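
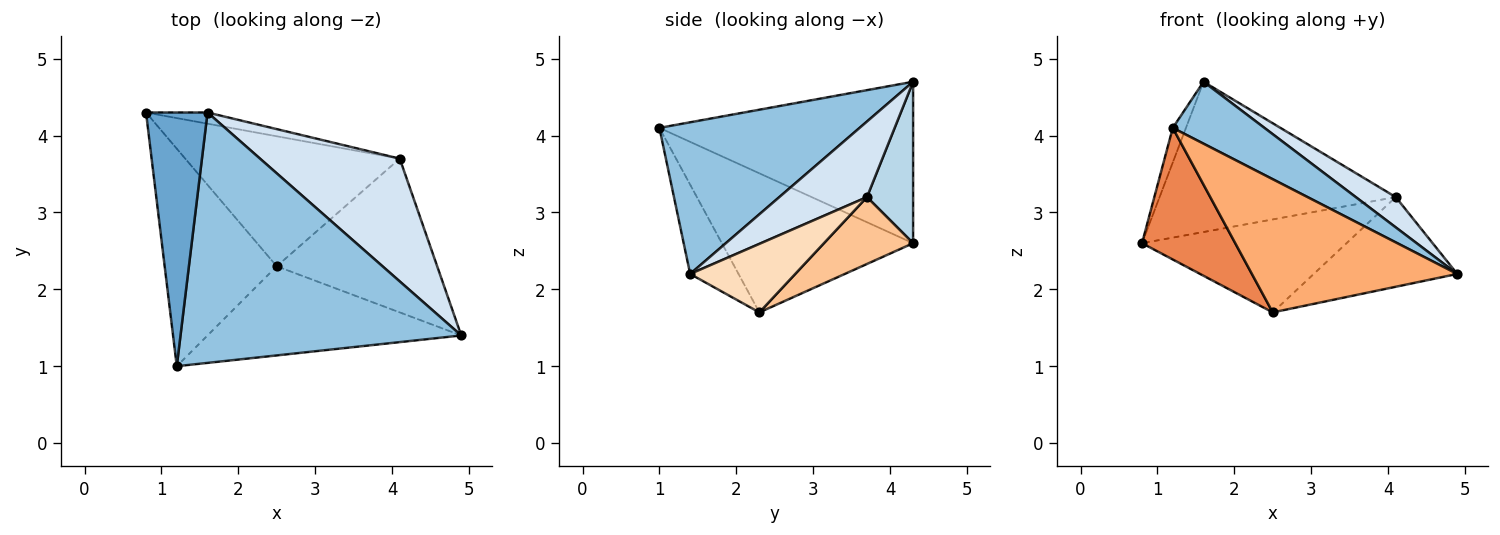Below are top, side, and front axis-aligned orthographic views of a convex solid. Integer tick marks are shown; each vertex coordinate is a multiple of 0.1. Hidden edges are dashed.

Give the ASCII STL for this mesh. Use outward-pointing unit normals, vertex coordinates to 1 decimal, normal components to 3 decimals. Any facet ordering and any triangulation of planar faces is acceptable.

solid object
 facet normal -0.933 0.048 0.356
  outer loop
   vertex 1.6 4.3 4.7
   vertex 0.8 4.3 2.6
   vertex 1.2 1.0 4.1
  endloop
 endfacet
 facet normal 0.464 -0.213 0.860
  outer loop
   vertex 1.6 4.3 4.7
   vertex 1.2 1.0 4.1
   vertex 4.9 1.4 2.2
  endloop
 endfacet
 facet normal 0.191 0.979 -0.073
  outer loop
   vertex 4.1 3.7 3.2
   vertex 0.8 4.3 2.6
   vertex 1.6 4.3 4.7
  endloop
 endfacet
 facet normal 0.465 -0.212 0.860
  outer loop
   vertex 4.1 3.7 3.2
   vertex 1.6 4.3 4.7
   vertex 4.9 1.4 2.2
  endloop
 endfacet
 facet normal -0.728 -0.355 -0.587
  outer loop
   vertex 2.5 2.3 1.7
   vertex 1.2 1.0 4.1
   vertex 0.8 4.3 2.6
  endloop
 endfacet
 facet normal -0.192 -0.816 -0.546
  outer loop
   vertex 2.5 2.3 1.7
   vertex 4.9 1.4 2.2
   vertex 1.2 1.0 4.1
  endloop
 endfacet
 facet normal 0.246 0.564 -0.788
  outer loop
   vertex 2.5 2.3 1.7
   vertex 0.8 4.3 2.6
   vertex 4.1 3.7 3.2
  endloop
 endfacet
 facet normal 0.346 0.473 -0.810
  outer loop
   vertex 2.5 2.3 1.7
   vertex 4.1 3.7 3.2
   vertex 4.9 1.4 2.2
  endloop
 endfacet
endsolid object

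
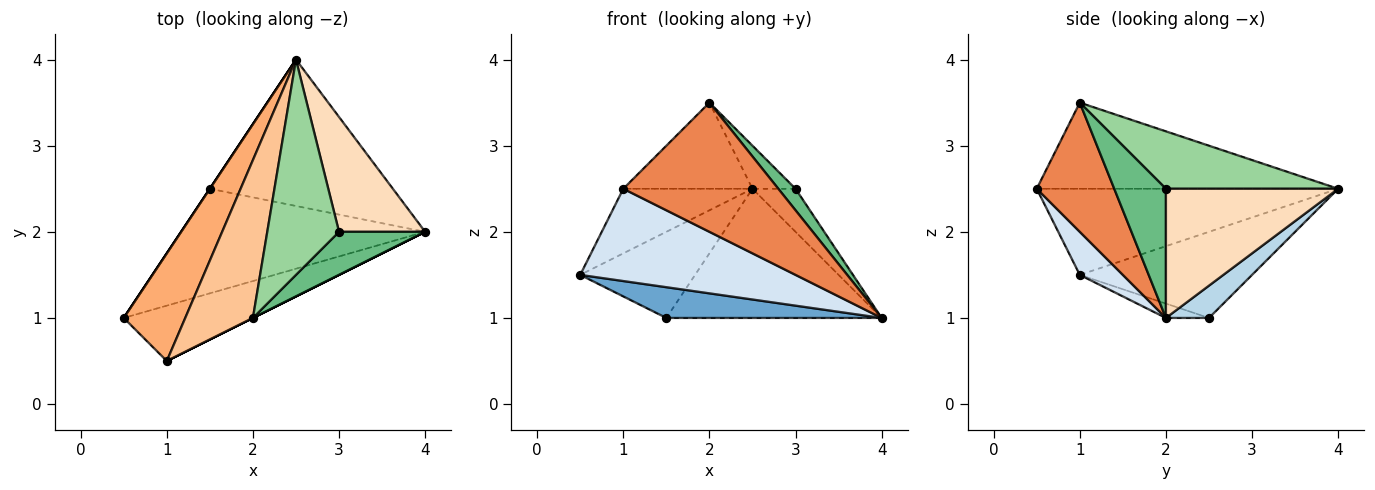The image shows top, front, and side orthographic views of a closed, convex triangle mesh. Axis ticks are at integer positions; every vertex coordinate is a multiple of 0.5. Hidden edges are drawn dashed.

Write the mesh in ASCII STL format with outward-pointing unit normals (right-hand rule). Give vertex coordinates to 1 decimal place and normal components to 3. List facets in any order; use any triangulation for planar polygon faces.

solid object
 facet normal -0.056 -0.282 -0.958
  outer loop
   vertex 1.5 2.5 1.0
   vertex 4.0 2.0 1.0
   vertex 0.5 1.0 1.5
  endloop
 endfacet
 facet normal -0.832 0.555 0.000
  outer loop
   vertex 1.5 2.5 1.0
   vertex 0.5 1.0 1.5
   vertex 2.5 4.0 2.5
  endloop
 endfacet
 facet normal 0.131 0.656 -0.743
  outer loop
   vertex 1.5 2.5 1.0
   vertex 2.5 4.0 2.5
   vertex 4.0 2.0 1.0
  endloop
 endfacet
 facet normal 0.169 -0.845 -0.507
  outer loop
   vertex 1.0 0.5 2.5
   vertex 0.5 1.0 1.5
   vertex 4.0 2.0 1.0
  endloop
 endfacet
 facet normal 0.447 -0.894 0.000
  outer loop
   vertex 1.0 0.5 2.5
   vertex 4.0 2.0 1.0
   vertex 2.0 1.0 3.5
  endloop
 endfacet
 facet normal -0.768 0.329 0.549
  outer loop
   vertex 1.0 0.5 2.5
   vertex 2.5 4.0 2.5
   vertex 0.5 1.0 1.5
  endloop
 endfacet
 facet normal -0.745 0.319 0.585
  outer loop
   vertex 1.0 0.5 2.5
   vertex 2.0 1.0 3.5
   vertex 2.5 4.0 2.5
  endloop
 endfacet
 facet normal 0.815 0.204 0.543
  outer loop
   vertex 3.0 2.0 2.5
   vertex 4.0 2.0 1.0
   vertex 2.5 4.0 2.5
  endloop
 endfacet
 facet normal 0.802 -0.267 0.535
  outer loop
   vertex 3.0 2.0 2.5
   vertex 2.0 1.0 3.5
   vertex 4.0 2.0 1.0
  endloop
 endfacet
 facet normal 0.617 0.154 0.772
  outer loop
   vertex 3.0 2.0 2.5
   vertex 2.5 4.0 2.5
   vertex 2.0 1.0 3.5
  endloop
 endfacet
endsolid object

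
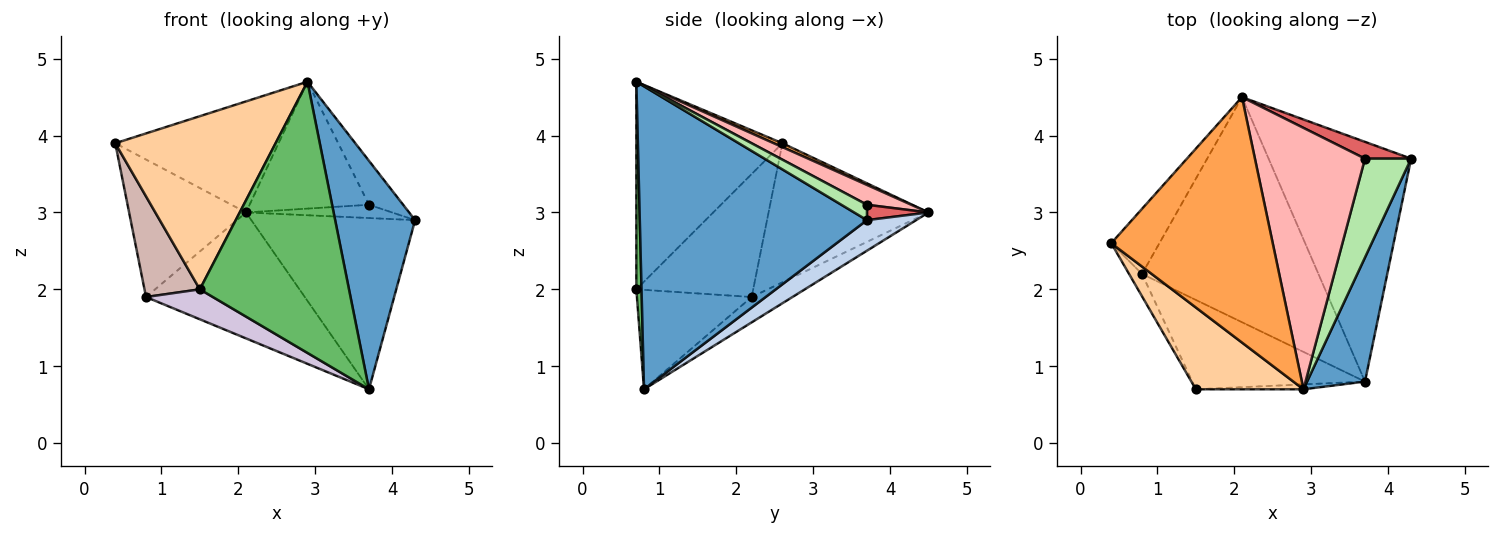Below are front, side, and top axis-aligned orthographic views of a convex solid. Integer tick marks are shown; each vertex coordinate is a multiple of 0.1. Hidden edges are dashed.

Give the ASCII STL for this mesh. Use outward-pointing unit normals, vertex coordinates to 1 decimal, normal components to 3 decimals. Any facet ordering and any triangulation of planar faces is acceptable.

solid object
 facet normal 0.928 -0.327 0.177
  outer loop
   vertex 2.9 0.7 4.7
   vertex 3.7 0.8 0.7
   vertex 4.3 3.7 2.9
  endloop
 endfacet
 facet normal 0.172 0.573 -0.802
  outer loop
   vertex 2.1 4.5 3.0
   vertex 4.3 3.7 2.9
   vertex 3.7 0.8 0.7
  endloop
 endfacet
 facet normal 0.022 0.412 0.911
  outer loop
   vertex 2.1 4.5 3.0
   vertex 0.4 2.6 3.9
   vertex 2.9 0.7 4.7
  endloop
 endfacet
 facet normal -0.636 -0.698 0.330
  outer loop
   vertex 1.5 0.7 2.0
   vertex 2.9 0.7 4.7
   vertex 0.4 2.6 3.9
  endloop
 endfacet
 facet normal 0.035 -0.999 -0.018
  outer loop
   vertex 1.5 0.7 2.0
   vertex 3.7 0.8 0.7
   vertex 2.9 0.7 4.7
  endloop
 endfacet
 facet normal 0.291 0.389 0.874
  outer loop
   vertex 3.7 3.7 3.1
   vertex 2.9 0.7 4.7
   vertex 4.3 3.7 2.9
  endloop
 endfacet
 facet normal 0.253 0.601 0.759
  outer loop
   vertex 3.7 3.7 3.1
   vertex 4.3 3.7 2.9
   vertex 2.1 4.5 3.0
  endloop
 endfacet
 facet normal 0.160 0.431 0.888
  outer loop
   vertex 3.7 3.7 3.1
   vertex 2.1 4.5 3.0
   vertex 2.9 0.7 4.7
  endloop
 endfacet
 facet normal -0.124 0.484 -0.866
  outer loop
   vertex 0.8 2.2 1.9
   vertex 2.1 4.5 3.0
   vertex 3.7 0.8 0.7
  endloop
 endfacet
 facet normal -0.479 -0.279 -0.832
  outer loop
   vertex 0.8 2.2 1.9
   vertex 3.7 0.8 0.7
   vertex 1.5 0.7 2.0
  endloop
 endfacet
 facet normal -0.778 0.568 -0.269
  outer loop
   vertex 0.8 2.2 1.9
   vertex 0.4 2.6 3.9
   vertex 2.1 4.5 3.0
  endloop
 endfacet
 facet normal -0.900 -0.426 -0.095
  outer loop
   vertex 0.8 2.2 1.9
   vertex 1.5 0.7 2.0
   vertex 0.4 2.6 3.9
  endloop
 endfacet
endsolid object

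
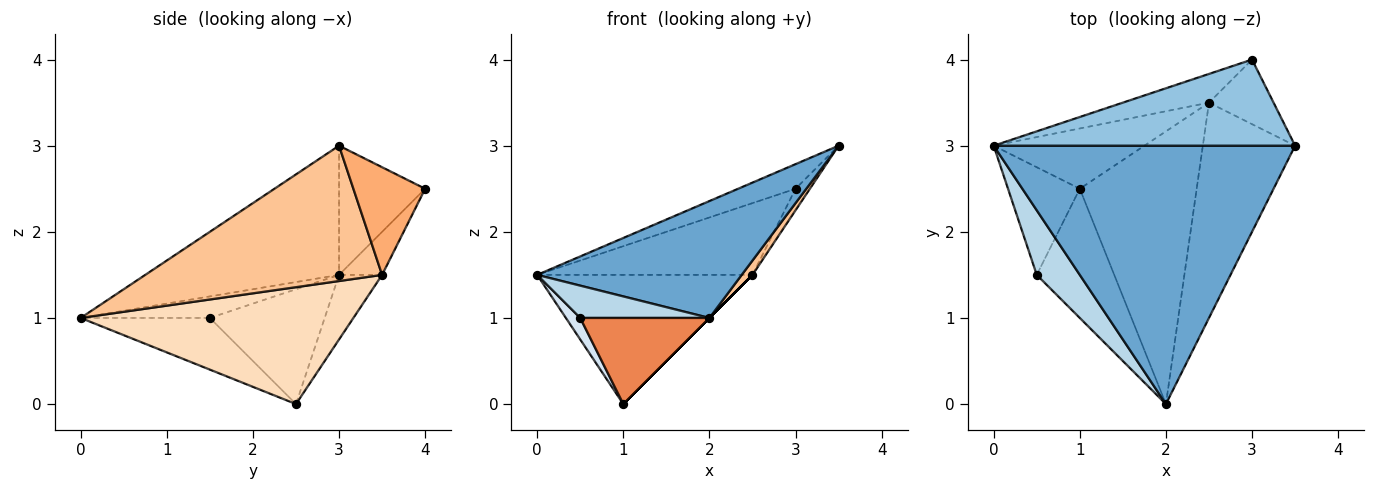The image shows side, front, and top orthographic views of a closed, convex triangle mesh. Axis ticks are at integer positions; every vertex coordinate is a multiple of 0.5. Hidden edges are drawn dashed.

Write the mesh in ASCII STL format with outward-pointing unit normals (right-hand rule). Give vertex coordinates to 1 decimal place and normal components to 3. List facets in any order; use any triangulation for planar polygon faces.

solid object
 facet normal -0.364 -0.384 0.849
  outer loop
   vertex 2.0 0.0 1.0
   vertex 3.5 3.0 3.0
   vertex 0.0 3.0 1.5
  endloop
 endfacet
 facet normal -0.381 0.254 0.889
  outer loop
   vertex 3.0 4.0 2.5
   vertex 0.0 3.0 1.5
   vertex 3.5 3.0 3.0
  endloop
 endfacet
 facet normal -0.408 -0.408 0.816
  outer loop
   vertex 0.5 1.5 1.0
   vertex 2.0 0.0 1.0
   vertex 0.0 3.0 1.5
  endloop
 endfacet
 facet normal -0.843 -0.105 -0.527
  outer loop
   vertex 0.5 1.5 1.0
   vertex 0.0 3.0 1.5
   vertex 1.0 2.5 0.0
  endloop
 endfacet
 facet normal -0.485 -0.485 -0.728
  outer loop
   vertex 0.5 1.5 1.0
   vertex 1.0 2.5 0.0
   vertex 2.0 0.0 1.0
  endloop
 endfacet
 facet normal 0.845 0.169 -0.507
  outer loop
   vertex 2.5 3.5 1.5
   vertex 3.0 4.0 2.5
   vertex 3.5 3.0 3.0
  endloop
 endfacet
 facet normal 0.826 -0.038 -0.563
  outer loop
   vertex 2.5 3.5 1.5
   vertex 3.5 3.0 3.0
   vertex 2.0 0.0 1.0
  endloop
 endfacet
 facet normal 0.707 0.000 -0.707
  outer loop
   vertex 2.5 3.5 1.5
   vertex 2.0 0.0 1.0
   vertex 1.0 2.5 0.0
  endloop
 endfacet
 facet normal -0.178 0.892 -0.416
  outer loop
   vertex 2.5 3.5 1.5
   vertex 1.0 2.5 0.0
   vertex 0.0 3.0 1.5
  endloop
 endfacet
 facet normal -0.183 0.913 -0.365
  outer loop
   vertex 2.5 3.5 1.5
   vertex 0.0 3.0 1.5
   vertex 3.0 4.0 2.5
  endloop
 endfacet
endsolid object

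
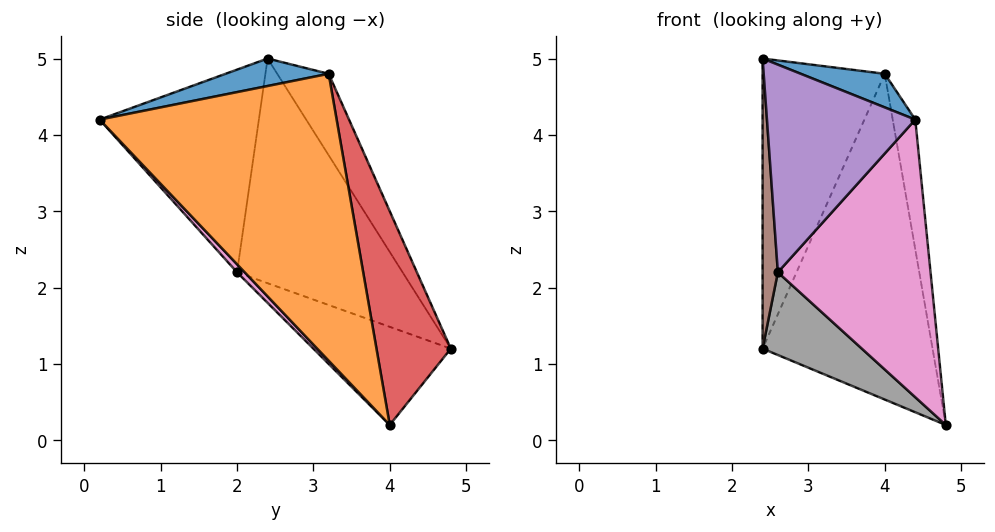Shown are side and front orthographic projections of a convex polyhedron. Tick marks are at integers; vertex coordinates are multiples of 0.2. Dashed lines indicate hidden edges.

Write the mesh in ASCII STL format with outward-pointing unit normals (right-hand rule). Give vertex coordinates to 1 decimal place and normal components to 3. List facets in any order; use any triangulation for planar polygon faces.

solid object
 facet normal 0.204 -0.166 0.965
  outer loop
   vertex 4.0 3.2 4.8
   vertex 2.4 2.4 5.0
   vertex 4.4 0.2 4.2
  endloop
 endfacet
 facet normal 0.978 0.093 0.186
  outer loop
   vertex 4.0 3.2 4.8
   vertex 4.4 0.2 4.2
   vertex 4.8 4.0 0.2
  endloop
 endfacet
 facet normal -0.335 0.797 0.503
  outer loop
   vertex 4.0 3.2 4.8
   vertex 2.4 4.8 1.2
   vertex 2.4 2.4 5.0
  endloop
 endfacet
 facet normal 0.391 0.893 0.223
  outer loop
   vertex 4.0 3.2 4.8
   vertex 4.8 4.0 0.2
   vertex 2.4 4.8 1.2
  endloop
 endfacet
 facet normal -0.731 -0.681 0.045
  outer loop
   vertex 2.6 2.0 2.2
   vertex 4.4 0.2 4.2
   vertex 2.4 2.4 5.0
  endloop
 endfacet
 facet normal -0.994 -0.092 -0.058
  outer loop
   vertex 2.6 2.0 2.2
   vertex 2.4 2.4 5.0
   vertex 2.4 4.8 1.2
  endloop
 endfacet
 facet normal 0.036 -0.726 -0.686
  outer loop
   vertex 2.6 2.0 2.2
   vertex 4.8 4.0 0.2
   vertex 4.4 0.2 4.2
  endloop
 endfacet
 facet normal -0.454 -0.328 -0.828
  outer loop
   vertex 2.6 2.0 2.2
   vertex 2.4 4.8 1.2
   vertex 4.8 4.0 0.2
  endloop
 endfacet
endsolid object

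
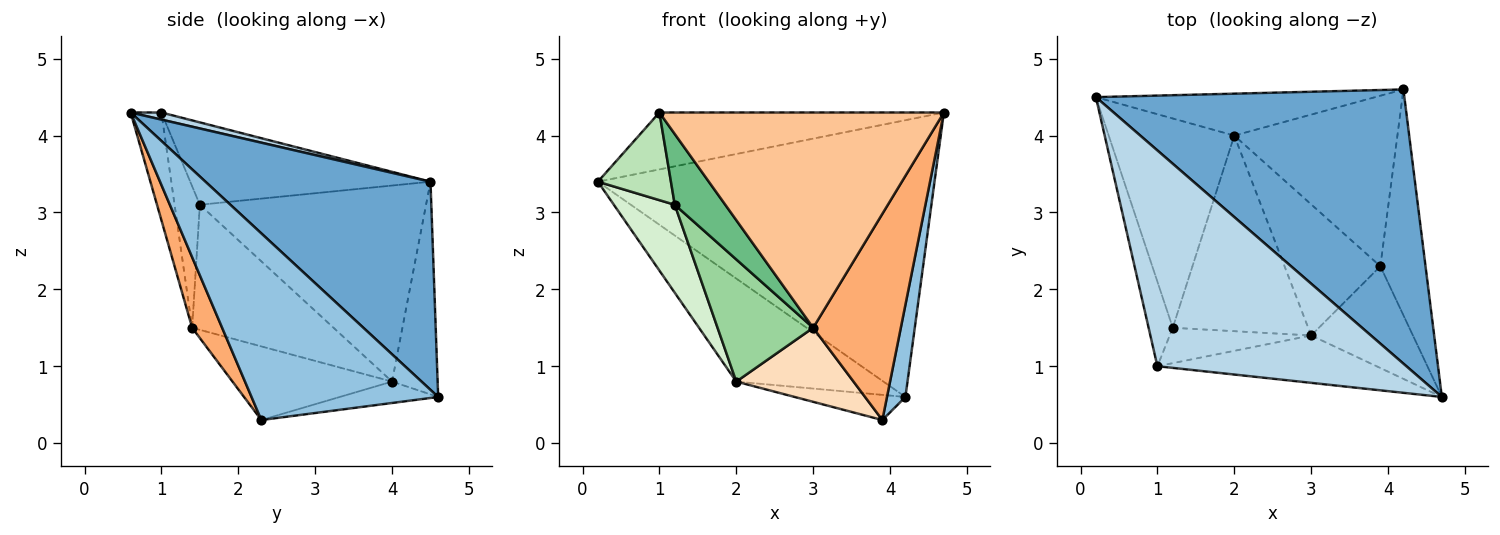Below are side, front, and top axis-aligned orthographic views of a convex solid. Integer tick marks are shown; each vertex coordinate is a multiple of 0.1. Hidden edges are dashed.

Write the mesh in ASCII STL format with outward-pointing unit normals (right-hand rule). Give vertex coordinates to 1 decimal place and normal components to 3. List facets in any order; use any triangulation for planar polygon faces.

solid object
 facet normal 0.429 0.642 0.636
  outer loop
   vertex 4.2 4.6 0.6
   vertex 0.2 4.5 3.4
   vertex 4.7 0.6 4.3
  endloop
 endfacet
 facet normal 0.967 -0.096 -0.234
  outer loop
   vertex 3.9 2.3 0.3
   vertex 4.2 4.6 0.6
   vertex 4.7 0.6 4.3
  endloop
 endfacet
 facet normal 0.028 0.255 0.967
  outer loop
   vertex 1.0 1.0 4.3
   vertex 4.7 0.6 4.3
   vertex 0.2 4.5 3.4
  endloop
 endfacet
 facet normal -0.276 0.890 -0.362
  outer loop
   vertex 2.0 4.0 0.8
   vertex 0.2 4.5 3.4
   vertex 4.2 4.6 0.6
  endloop
 endfacet
 facet normal -0.129 0.145 -0.981
  outer loop
   vertex 2.0 4.0 0.8
   vertex 4.2 4.6 0.6
   vertex 3.9 2.3 0.3
  endloop
 endfacet
 facet normal 0.293 -0.857 -0.423
  outer loop
   vertex 3.0 1.4 1.5
   vertex 3.9 2.3 0.3
   vertex 4.7 0.6 4.3
  endloop
 endfacet
 facet normal -0.105 -0.971 -0.214
  outer loop
   vertex 3.0 1.4 1.5
   vertex 4.7 0.6 4.3
   vertex 1.0 1.0 4.3
  endloop
 endfacet
 facet normal -0.556 -0.409 -0.724
  outer loop
   vertex 3.0 1.4 1.5
   vertex 2.0 4.0 0.8
   vertex 3.9 2.3 0.3
  endloop
 endfacet
 facet normal -0.408 -0.816 -0.408
  outer loop
   vertex 1.2 1.5 3.1
   vertex 3.0 1.4 1.5
   vertex 1.0 1.0 4.3
  endloop
 endfacet
 facet normal -0.617 -0.417 -0.668
  outer loop
   vertex 1.2 1.5 3.1
   vertex 2.0 4.0 0.8
   vertex 3.0 1.4 1.5
  endloop
 endfacet
 facet normal -0.921 -0.280 -0.270
  outer loop
   vertex 1.2 1.5 3.1
   vertex 1.0 1.0 4.3
   vertex 0.2 4.5 3.4
  endloop
 endfacet
 facet normal -0.821 -0.221 -0.526
  outer loop
   vertex 1.2 1.5 3.1
   vertex 0.2 4.5 3.4
   vertex 2.0 4.0 0.8
  endloop
 endfacet
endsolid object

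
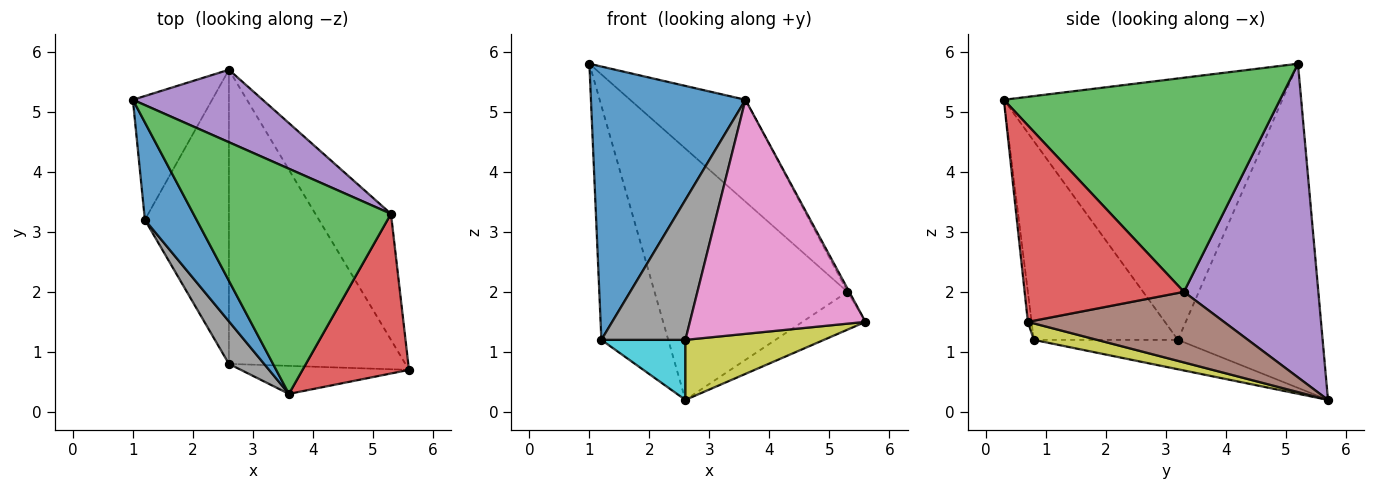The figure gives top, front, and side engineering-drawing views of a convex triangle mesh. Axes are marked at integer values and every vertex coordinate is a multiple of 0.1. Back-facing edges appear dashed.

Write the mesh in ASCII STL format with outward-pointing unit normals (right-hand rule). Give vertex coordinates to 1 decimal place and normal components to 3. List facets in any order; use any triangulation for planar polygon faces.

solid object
 facet normal -0.862 -0.478 0.170
  outer loop
   vertex 1.2 3.2 1.2
   vertex 3.6 0.3 5.2
   vertex 1.0 5.2 5.8
  endloop
 endfacet
 facet normal -0.886 0.410 -0.217
  outer loop
   vertex 1.2 3.2 1.2
   vertex 1.0 5.2 5.8
   vertex 2.6 5.7 0.2
  endloop
 endfacet
 facet normal 0.703 0.293 0.648
  outer loop
   vertex 5.3 3.3 2.0
   vertex 1.0 5.2 5.8
   vertex 3.6 0.3 5.2
  endloop
 endfacet
 facet normal 0.879 0.010 0.476
  outer loop
   vertex 5.3 3.3 2.0
   vertex 3.6 0.3 5.2
   vertex 5.6 0.7 1.5
  endloop
 endfacet
 facet normal 0.556 0.798 0.230
  outer loop
   vertex 5.3 3.3 2.0
   vertex 2.6 5.7 0.2
   vertex 1.0 5.2 5.8
  endloop
 endfacet
 facet normal 0.666 0.214 -0.714
  outer loop
   vertex 5.3 3.3 2.0
   vertex 5.6 0.7 1.5
   vertex 2.6 5.7 0.2
  endloop
 endfacet
 facet normal -0.021 -0.993 -0.119
  outer loop
   vertex 2.6 0.8 1.2
   vertex 5.6 0.7 1.5
   vertex 3.6 0.3 5.2
  endloop
 endfacet
 facet normal -0.854 -0.498 0.151
  outer loop
   vertex 2.6 0.8 1.2
   vertex 3.6 0.3 5.2
   vertex 1.2 3.2 1.2
  endloop
 endfacet
 facet normal 0.091 -0.199 -0.976
  outer loop
   vertex 2.6 0.8 1.2
   vertex 2.6 5.7 0.2
   vertex 5.6 0.7 1.5
  endloop
 endfacet
 facet normal -0.324 -0.189 -0.927
  outer loop
   vertex 2.6 0.8 1.2
   vertex 1.2 3.2 1.2
   vertex 2.6 5.7 0.2
  endloop
 endfacet
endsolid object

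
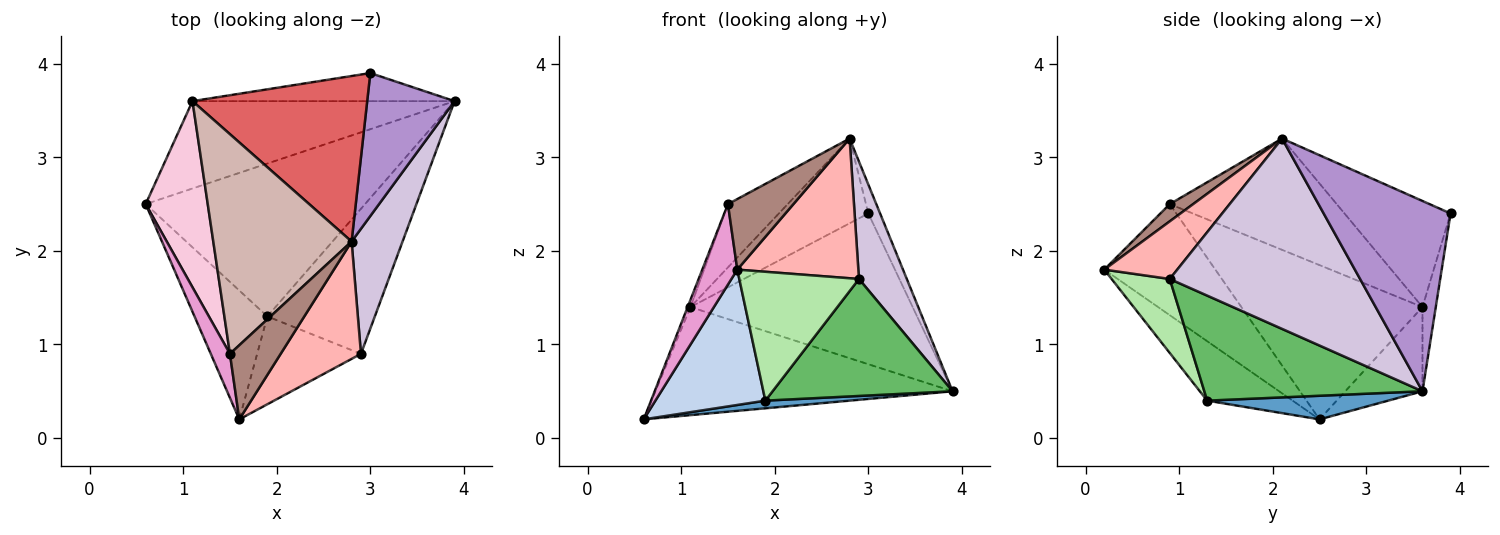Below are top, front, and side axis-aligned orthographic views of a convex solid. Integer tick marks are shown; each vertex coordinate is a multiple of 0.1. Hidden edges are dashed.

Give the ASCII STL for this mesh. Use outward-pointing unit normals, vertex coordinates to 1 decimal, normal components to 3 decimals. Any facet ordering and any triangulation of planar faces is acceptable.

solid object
 facet normal 0.107 -0.050 -0.993
  outer loop
   vertex 1.9 1.3 0.4
   vertex 0.6 2.5 0.2
   vertex 3.9 3.6 0.5
  endloop
 endfacet
 facet normal -0.490 -0.631 -0.601
  outer loop
   vertex 1.9 1.3 0.4
   vertex 1.6 0.2 1.8
   vertex 0.6 2.5 0.2
  endloop
 endfacet
 facet normal -0.198 0.762 -0.616
  outer loop
   vertex 1.1 3.6 1.4
   vertex 3.9 3.6 0.5
   vertex 0.6 2.5 0.2
  endloop
 endfacet
 facet normal -0.059 0.981 -0.183
  outer loop
   vertex 1.1 3.6 1.4
   vertex 3.0 3.9 2.4
   vertex 3.9 3.6 0.5
  endloop
 endfacet
 facet normal 0.606 -0.500 -0.619
  outer loop
   vertex 2.9 0.9 1.7
   vertex 1.9 1.3 0.4
   vertex 3.9 3.6 0.5
  endloop
 endfacet
 facet normal 0.373 -0.767 -0.523
  outer loop
   vertex 2.9 0.9 1.7
   vertex 1.6 0.2 1.8
   vertex 1.9 1.3 0.4
  endloop
 endfacet
 facet normal -0.475 0.401 0.783
  outer loop
   vertex 2.8 2.1 3.2
   vertex 3.0 3.9 2.4
   vertex 1.1 3.6 1.4
  endloop
 endfacet
 facet normal 0.419 -0.695 0.584
  outer loop
   vertex 2.8 2.1 3.2
   vertex 1.6 0.2 1.8
   vertex 2.9 0.9 1.7
  endloop
 endfacet
 facet normal 0.906 0.084 0.416
  outer loop
   vertex 2.8 2.1 3.2
   vertex 3.9 3.6 0.5
   vertex 3.0 3.9 2.4
  endloop
 endfacet
 facet normal 0.939 -0.236 0.251
  outer loop
   vertex 2.8 2.1 3.2
   vertex 2.9 0.9 1.7
   vertex 3.9 3.6 0.5
  endloop
 endfacet
 facet normal 0.239 -0.669 0.703
  outer loop
   vertex 1.5 0.9 2.5
   vertex 1.6 0.2 1.8
   vertex 2.8 2.1 3.2
  endloop
 endfacet
 facet normal -0.612 0.219 0.760
  outer loop
   vertex 1.5 0.9 2.5
   vertex 2.8 2.1 3.2
   vertex 1.1 3.6 1.4
  endloop
 endfacet
 facet normal -0.941 -0.296 0.162
  outer loop
   vertex 1.5 0.9 2.5
   vertex 0.6 2.5 0.2
   vertex 1.6 0.2 1.8
  endloop
 endfacet
 facet normal -0.928 0.015 0.373
  outer loop
   vertex 1.5 0.9 2.5
   vertex 1.1 3.6 1.4
   vertex 0.6 2.5 0.2
  endloop
 endfacet
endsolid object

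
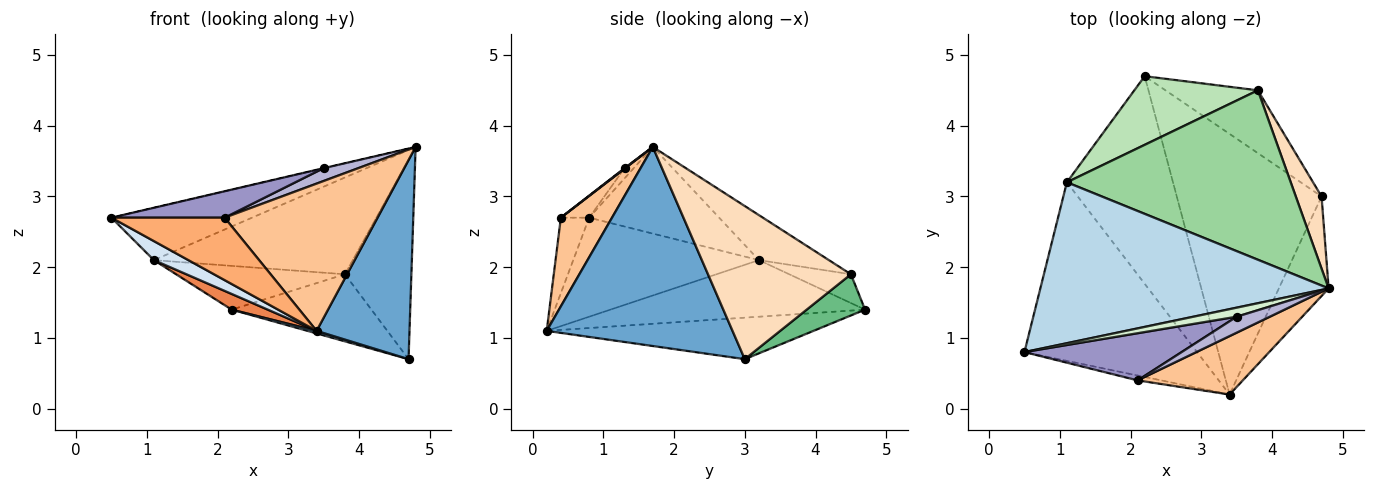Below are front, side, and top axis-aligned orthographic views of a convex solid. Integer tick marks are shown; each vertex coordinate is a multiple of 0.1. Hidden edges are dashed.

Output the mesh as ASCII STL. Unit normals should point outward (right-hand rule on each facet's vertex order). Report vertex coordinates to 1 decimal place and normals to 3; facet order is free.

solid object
 facet normal 0.873 -0.436 -0.218
  outer loop
   vertex 4.7 3.0 0.7
   vertex 4.8 1.7 3.7
   vertex 3.4 0.2 1.1
  endloop
 endfacet
 facet normal -0.276 -0.009 -0.961
  outer loop
   vertex 4.7 3.0 0.7
   vertex 3.4 0.2 1.1
   vertex 2.2 4.7 1.4
  endloop
 endfacet
 facet normal -0.275 0.297 0.914
  outer loop
   vertex 1.1 3.2 2.1
   vertex 0.5 0.8 2.7
   vertex 4.8 1.7 3.7
  endloop
 endfacet
 facet normal -0.496 -0.092 -0.864
  outer loop
   vertex 1.1 3.2 2.1
   vertex 3.4 0.2 1.1
   vertex 0.5 0.8 2.7
  endloop
 endfacet
 facet normal -0.470 -0.067 -0.880
  outer loop
   vertex 1.1 3.2 2.1
   vertex 2.2 4.7 1.4
   vertex 3.4 0.2 1.1
  endloop
 endfacet
 facet normal -0.242 -0.967 -0.076
  outer loop
   vertex 2.1 0.4 2.7
   vertex 0.5 0.8 2.7
   vertex 3.4 0.2 1.1
  endloop
 endfacet
 facet normal 0.297 -0.888 0.352
  outer loop
   vertex 2.1 0.4 2.7
   vertex 3.4 0.2 1.1
   vertex 4.8 1.7 3.7
  endloop
 endfacet
 facet normal 0.896 0.417 0.151
  outer loop
   vertex 3.8 4.5 1.9
   vertex 4.8 1.7 3.7
   vertex 4.7 3.0 0.7
  endloop
 endfacet
 facet normal 0.292 0.698 -0.654
  outer loop
   vertex 3.8 4.5 1.9
   vertex 4.7 3.0 0.7
   vertex 2.2 4.7 1.4
  endloop
 endfacet
 facet normal -0.172 0.489 0.855
  outer loop
   vertex 3.8 4.5 1.9
   vertex 1.1 3.2 2.1
   vertex 4.8 1.7 3.7
  endloop
 endfacet
 facet normal -0.193 0.527 0.827
  outer loop
   vertex 3.8 4.5 1.9
   vertex 2.2 4.7 1.4
   vertex 1.1 3.2 2.1
  endloop
 endfacet
 facet normal -0.230 0.018 0.973
  outer loop
   vertex 3.5 1.3 3.4
   vertex 4.8 1.7 3.7
   vertex 0.5 0.8 2.7
  endloop
 endfacet
 facet normal -0.121 -0.485 0.866
  outer loop
   vertex 3.5 1.3 3.4
   vertex 0.5 0.8 2.7
   vertex 2.1 0.4 2.7
  endloop
 endfacet
 facet normal 0.013 -0.626 0.780
  outer loop
   vertex 3.5 1.3 3.4
   vertex 2.1 0.4 2.7
   vertex 4.8 1.7 3.7
  endloop
 endfacet
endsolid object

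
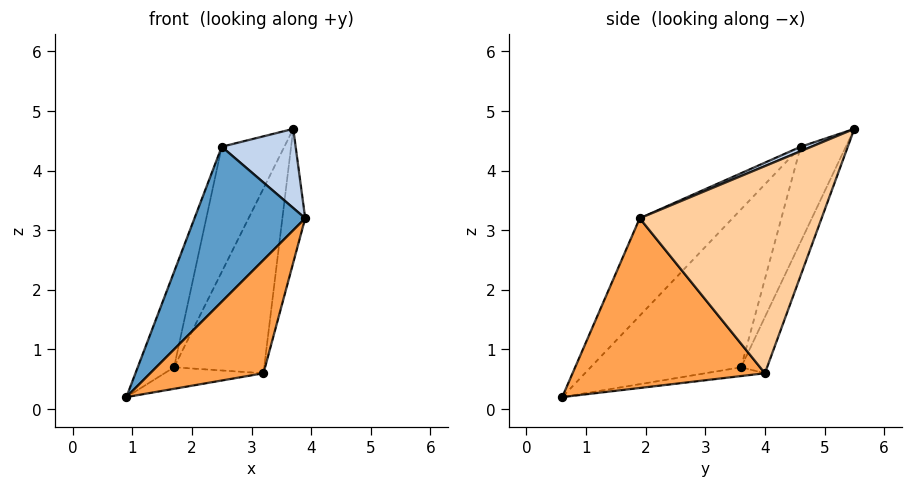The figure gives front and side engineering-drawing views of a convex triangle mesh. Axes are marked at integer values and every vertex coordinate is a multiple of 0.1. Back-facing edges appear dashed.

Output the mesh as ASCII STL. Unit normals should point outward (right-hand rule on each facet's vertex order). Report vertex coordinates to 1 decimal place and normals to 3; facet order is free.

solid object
 facet normal -0.460 -0.549 0.698
  outer loop
   vertex 2.5 4.6 4.4
   vertex 0.9 0.6 0.2
   vertex 3.9 1.9 3.2
  endloop
 endfacet
 facet normal 0.055 -0.381 0.923
  outer loop
   vertex 2.5 4.6 4.4
   vertex 3.9 1.9 3.2
   vertex 3.7 5.5 4.7
  endloop
 endfacet
 facet normal 0.725 -0.427 -0.540
  outer loop
   vertex 3.2 4.0 0.6
   vertex 3.9 1.9 3.2
   vertex 0.9 0.6 0.2
  endloop
 endfacet
 facet normal 0.979 0.123 -0.164
  outer loop
   vertex 3.2 4.0 0.6
   vertex 3.7 5.5 4.7
   vertex 3.9 1.9 3.2
  endloop
 endfacet
 facet normal -0.962 0.232 0.145
  outer loop
   vertex 1.7 3.6 0.7
   vertex 0.9 0.6 0.2
   vertex 2.5 4.6 4.4
  endloop
 endfacet
 facet normal -0.117 0.193 -0.974
  outer loop
   vertex 1.7 3.6 0.7
   vertex 3.2 4.0 0.6
   vertex 0.9 0.6 0.2
  endloop
 endfacet
 facet normal -0.583 0.808 -0.092
  outer loop
   vertex 1.7 3.6 0.7
   vertex 2.5 4.6 4.4
   vertex 3.7 5.5 4.7
  endloop
 endfacet
 facet normal -0.264 0.916 -0.303
  outer loop
   vertex 1.7 3.6 0.7
   vertex 3.7 5.5 4.7
   vertex 3.2 4.0 0.6
  endloop
 endfacet
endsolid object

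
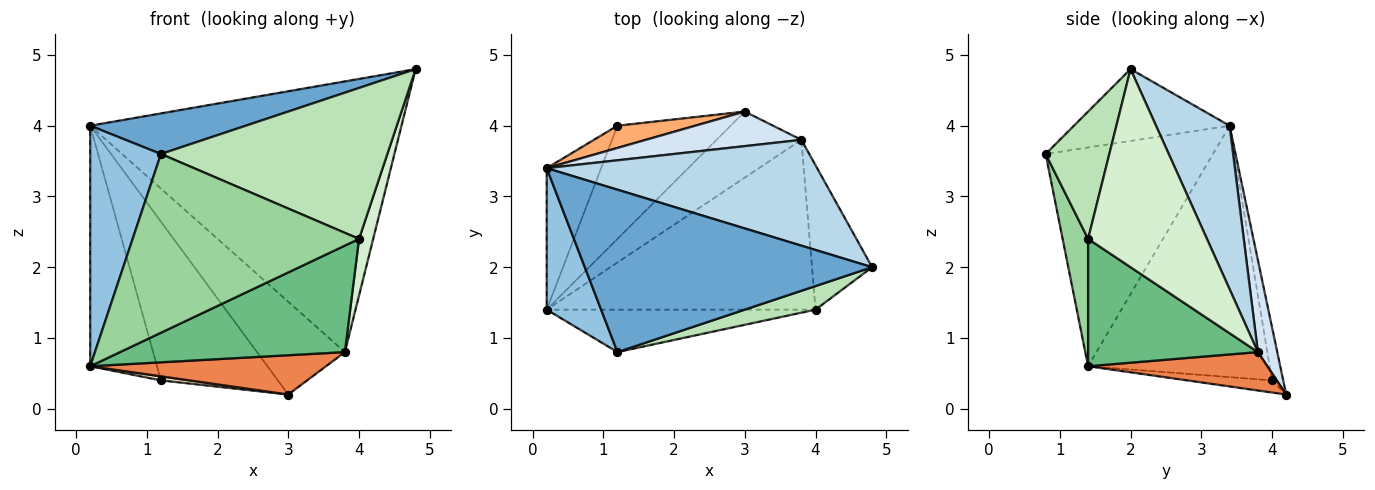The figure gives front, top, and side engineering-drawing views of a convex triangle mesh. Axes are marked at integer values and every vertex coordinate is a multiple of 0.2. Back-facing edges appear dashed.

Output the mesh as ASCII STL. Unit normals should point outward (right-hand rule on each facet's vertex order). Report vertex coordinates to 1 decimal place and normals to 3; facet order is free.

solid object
 facet normal -0.236 -0.236 0.943
  outer loop
   vertex 1.2 0.8 3.6
   vertex 4.8 2.0 4.8
   vertex 0.2 3.4 4.0
  endloop
 endfacet
 facet normal -0.898 -0.380 0.223
  outer loop
   vertex 0.2 1.4 0.6
   vertex 1.2 0.8 3.6
   vertex 0.2 3.4 4.0
  endloop
 endfacet
 facet normal 0.215 0.910 0.356
  outer loop
   vertex 3.8 3.8 0.8
   vertex 0.2 3.4 4.0
   vertex 4.8 2.0 4.8
  endloop
 endfacet
 facet normal 0.202 0.918 0.342
  outer loop
   vertex 3.8 3.8 0.8
   vertex 3.0 4.2 0.2
   vertex 0.2 3.4 4.0
  endloop
 endfacet
 facet normal 0.362 -0.477 -0.801
  outer loop
   vertex 3.8 3.8 0.8
   vertex 0.2 1.4 0.6
   vertex 3.0 4.2 0.2
  endloop
 endfacet
 facet normal -0.094 0.986 0.138
  outer loop
   vertex 1.2 4.0 0.4
   vertex 0.2 3.4 4.0
   vertex 3.0 4.2 0.2
  endloop
 endfacet
 facet normal -0.920 0.338 -0.199
  outer loop
   vertex 1.2 4.0 0.4
   vertex 0.2 1.4 0.6
   vertex 0.2 3.4 4.0
  endloop
 endfacet
 facet normal -0.106 -0.035 -0.994
  outer loop
   vertex 1.2 4.0 0.4
   vertex 3.0 4.2 0.2
   vertex 0.2 1.4 0.6
  endloop
 endfacet
 facet normal 0.372 -0.493 -0.786
  outer loop
   vertex 4.0 1.4 2.4
   vertex 0.2 1.4 0.6
   vertex 3.8 3.8 0.8
  endloop
 endfacet
 facet normal 0.109 -0.967 -0.230
  outer loop
   vertex 4.0 1.4 2.4
   vertex 1.2 0.8 3.6
   vertex 0.2 1.4 0.6
  endloop
 endfacet
 facet normal 0.268 -0.952 0.149
  outer loop
   vertex 4.0 1.4 2.4
   vertex 4.8 2.0 4.8
   vertex 1.2 0.8 3.6
  endloop
 endfacet
 facet normal 0.951 -0.113 -0.289
  outer loop
   vertex 4.0 1.4 2.4
   vertex 3.8 3.8 0.8
   vertex 4.8 2.0 4.8
  endloop
 endfacet
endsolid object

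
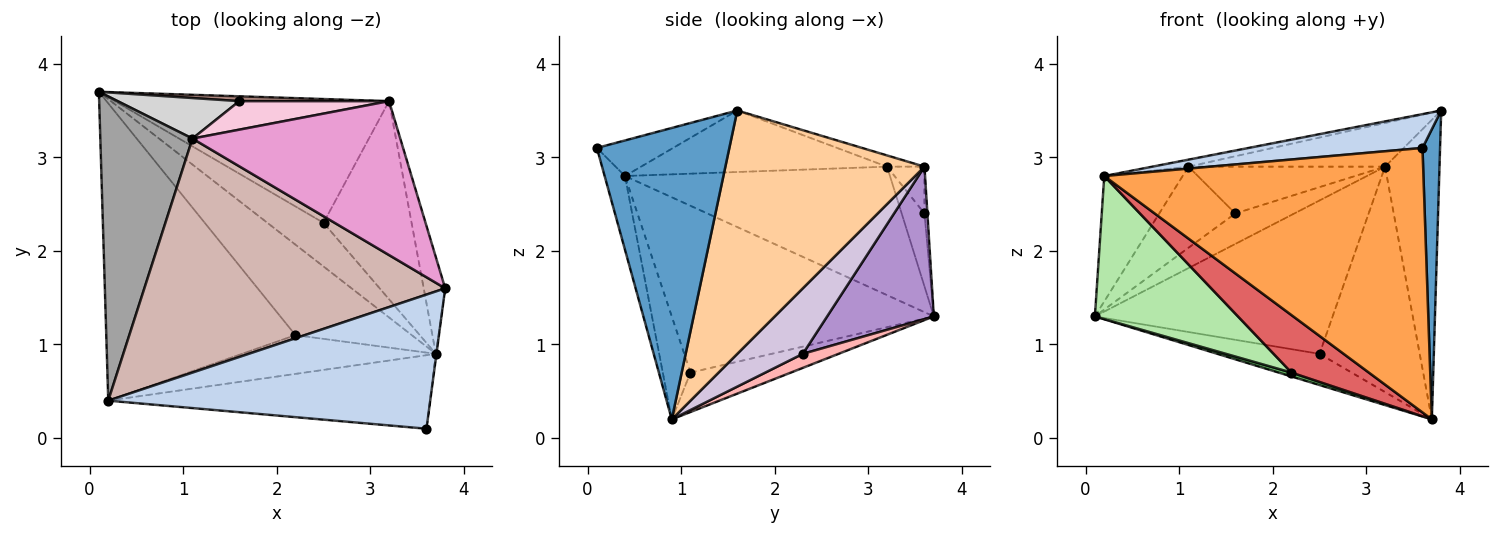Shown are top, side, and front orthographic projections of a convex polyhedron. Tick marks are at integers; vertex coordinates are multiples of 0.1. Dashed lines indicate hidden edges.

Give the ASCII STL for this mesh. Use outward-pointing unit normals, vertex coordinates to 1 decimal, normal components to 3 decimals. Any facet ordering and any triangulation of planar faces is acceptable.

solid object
 facet normal 0.991 -0.132 -0.002
  outer loop
   vertex 3.7 0.9 0.2
   vertex 3.8 1.6 3.5
   vertex 3.6 0.1 3.1
  endloop
 endfacet
 facet normal -0.107 -0.243 0.964
  outer loop
   vertex 0.2 0.4 2.8
   vertex 3.6 0.1 3.1
   vertex 3.8 1.6 3.5
  endloop
 endfacet
 facet normal -0.061 -0.962 -0.267
  outer loop
   vertex 0.2 0.4 2.8
   vertex 3.7 0.9 0.2
   vertex 3.6 0.1 3.1
  endloop
 endfacet
 facet normal 0.961 0.263 -0.085
  outer loop
   vertex 3.2 3.6 2.9
   vertex 3.8 1.6 3.5
   vertex 3.7 0.9 0.2
  endloop
 endfacet
 facet normal -0.321 -0.041 -0.946
  outer loop
   vertex 2.2 1.1 0.7
   vertex 0.1 3.7 1.3
   vertex 3.7 0.9 0.2
  endloop
 endfacet
 facet normal -0.622 -0.340 -0.706
  outer loop
   vertex 2.2 1.1 0.7
   vertex 0.2 0.4 2.8
   vertex 0.1 3.7 1.3
  endloop
 endfacet
 facet normal -0.285 -0.795 -0.536
  outer loop
   vertex 2.2 1.1 0.7
   vertex 3.7 0.9 0.2
   vertex 0.2 0.4 2.8
  endloop
 endfacet
 facet normal 0.199 0.570 -0.797
  outer loop
   vertex 2.5 2.3 0.9
   vertex 3.7 0.9 0.2
   vertex 0.1 3.7 1.3
  endloop
 endfacet
 facet normal 0.330 0.735 -0.593
  outer loop
   vertex 2.5 2.3 0.9
   vertex 0.1 3.7 1.3
   vertex 3.2 3.6 2.9
  endloop
 endfacet
 facet normal 0.441 0.674 -0.593
  outer loop
   vertex 2.5 2.3 0.9
   vertex 3.2 3.6 2.9
   vertex 3.7 0.9 0.2
  endloop
 endfacet
 facet normal -0.049 0.987 0.156
  outer loop
   vertex 1.6 3.6 2.4
   vertex 3.2 3.6 2.9
   vertex 0.1 3.7 1.3
  endloop
 endfacet
 facet normal -0.200 0.029 0.979
  outer loop
   vertex 1.1 3.2 2.9
   vertex 0.2 0.4 2.8
   vertex 3.8 1.6 3.5
  endloop
 endfacet
 facet normal -0.052 0.273 0.961
  outer loop
   vertex 1.1 3.2 2.9
   vertex 3.8 1.6 3.5
   vertex 3.2 3.6 2.9
  endloop
 endfacet
 facet normal -0.161 0.843 0.514
  outer loop
   vertex 1.1 3.2 2.9
   vertex 3.2 3.6 2.9
   vertex 1.6 3.6 2.4
  endloop
 endfacet
 facet normal -0.790 0.234 0.567
  outer loop
   vertex 1.1 3.2 2.9
   vertex 0.1 3.7 1.3
   vertex 0.2 0.4 2.8
  endloop
 endfacet
 facet normal -0.259 0.864 0.432
  outer loop
   vertex 1.1 3.2 2.9
   vertex 1.6 3.6 2.4
   vertex 0.1 3.7 1.3
  endloop
 endfacet
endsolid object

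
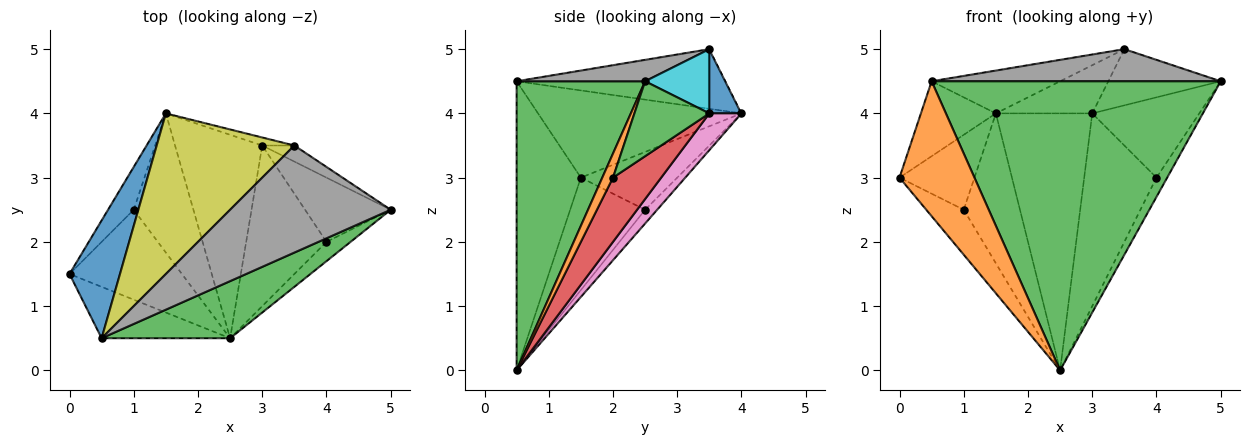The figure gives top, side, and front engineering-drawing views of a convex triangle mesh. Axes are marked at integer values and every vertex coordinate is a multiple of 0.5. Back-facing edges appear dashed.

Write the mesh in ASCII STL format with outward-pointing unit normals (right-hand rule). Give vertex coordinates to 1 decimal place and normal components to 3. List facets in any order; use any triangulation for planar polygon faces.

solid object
 facet normal -0.825 0.304 0.477
  outer loop
   vertex 0.5 0.5 4.5
   vertex 1.5 4.0 4.0
   vertex 0.0 1.5 3.0
  endloop
 endfacet
 facet normal -0.625 -0.729 -0.278
  outer loop
   vertex 0.5 0.5 4.5
   vertex 0.0 1.5 3.0
   vertex 2.5 0.5 0.0
  endloop
 endfacet
 facet normal 0.400 -0.899 0.178
  outer loop
   vertex 0.5 0.5 4.5
   vertex 2.5 0.5 0.0
   vertex 5.0 2.5 4.5
  endloop
 endfacet
 facet normal -0.745 0.579 -0.331
  outer loop
   vertex 1.0 2.5 2.5
   vertex 0.0 1.5 3.0
   vertex 1.5 4.0 4.0
  endloop
 endfacet
 facet normal -0.667 0.333 -0.667
  outer loop
   vertex 1.0 2.5 2.5
   vertex 2.5 0.5 0.0
   vertex 0.0 1.5 3.0
  endloop
 endfacet
 facet normal -0.155 0.724 -0.672
  outer loop
   vertex 1.0 2.5 2.5
   vertex 1.5 4.0 4.0
   vertex 2.5 0.5 0.0
  endloop
 endfacet
 facet normal 0.253 0.759 -0.601
  outer loop
   vertex 3.0 3.5 4.0
   vertex 2.5 0.5 0.0
   vertex 1.5 4.0 4.0
  endloop
 endfacet
 facet normal 0.127 -0.285 0.950
  outer loop
   vertex 3.5 3.5 5.0
   vertex 0.5 0.5 4.5
   vertex 5.0 2.5 4.5
  endloop
 endfacet
 facet normal -0.386 0.238 0.891
  outer loop
   vertex 3.5 3.5 5.0
   vertex 1.5 4.0 4.0
   vertex 0.5 0.5 4.5
  endloop
 endfacet
 facet normal 0.482 0.843 -0.241
  outer loop
   vertex 3.5 3.5 5.0
   vertex 5.0 2.5 4.5
   vertex 3.0 3.5 4.0
  endloop
 endfacet
 facet normal 0.312 0.937 -0.156
  outer loop
   vertex 3.5 3.5 5.0
   vertex 3.0 3.5 4.0
   vertex 1.5 4.0 4.0
  endloop
 endfacet
 facet normal 0.577 0.577 -0.577
  outer loop
   vertex 4.0 2.0 3.0
   vertex 5.0 2.5 4.5
   vertex 2.5 0.5 0.0
  endloop
 endfacet
 facet normal 0.480 0.685 -0.548
  outer loop
   vertex 4.0 2.0 3.0
   vertex 3.0 3.5 4.0
   vertex 5.0 2.5 4.5
  endloop
 endfacet
 facet normal 0.456 0.684 -0.570
  outer loop
   vertex 4.0 2.0 3.0
   vertex 2.5 0.5 0.0
   vertex 3.0 3.5 4.0
  endloop
 endfacet
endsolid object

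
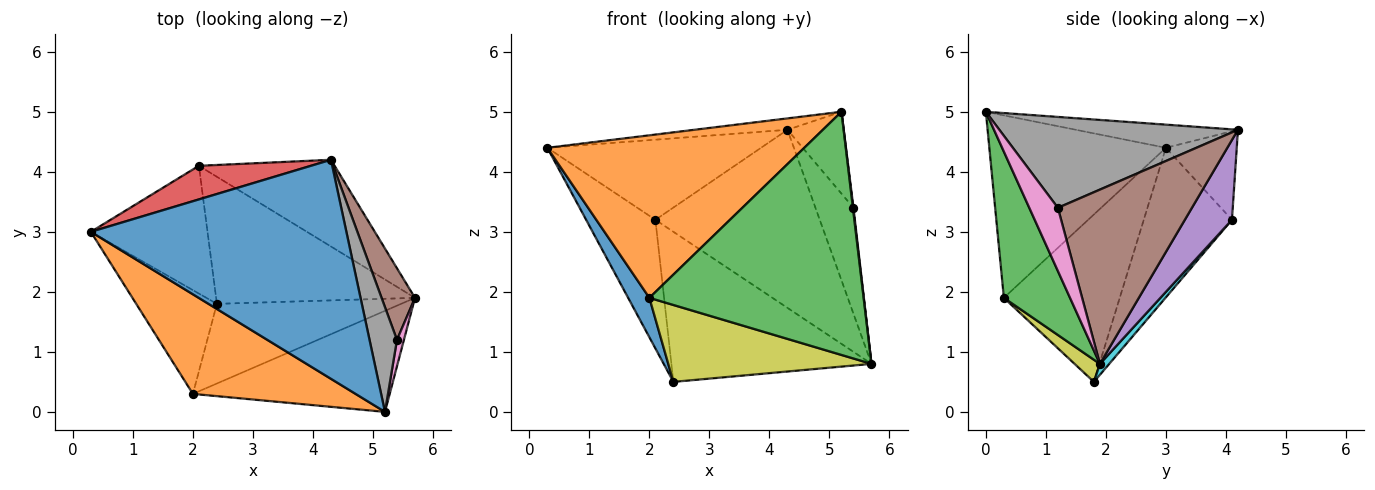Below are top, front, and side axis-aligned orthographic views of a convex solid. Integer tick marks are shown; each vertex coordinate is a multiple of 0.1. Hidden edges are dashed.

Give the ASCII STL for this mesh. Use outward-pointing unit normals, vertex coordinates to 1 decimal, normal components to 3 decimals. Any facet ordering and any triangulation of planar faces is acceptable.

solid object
 facet normal -0.090 0.052 0.995
  outer loop
   vertex 5.2 0.0 5.0
   vertex 4.3 4.2 4.7
   vertex 0.3 3.0 4.4
  endloop
 endfacet
 facet normal -0.506 -0.736 0.451
  outer loop
   vertex 2.0 0.3 1.9
   vertex 5.2 0.0 5.0
   vertex 0.3 3.0 4.4
  endloop
 endfacet
 facet normal 0.274 -0.888 -0.369
  outer loop
   vertex 2.0 0.3 1.9
   vertex 5.7 1.9 0.8
   vertex 5.2 0.0 5.0
  endloop
 endfacet
 facet normal -0.292 0.882 0.370
  outer loop
   vertex 2.1 4.1 3.2
   vertex 0.3 3.0 4.4
   vertex 4.3 4.2 4.7
  endloop
 endfacet
 facet normal 0.249 0.871 -0.424
  outer loop
   vertex 2.1 4.1 3.2
   vertex 4.3 4.2 4.7
   vertex 5.7 1.9 0.8
  endloop
 endfacet
 facet normal 0.946 0.268 0.181
  outer loop
   vertex 5.4 1.2 3.4
   vertex 5.7 1.9 0.8
   vertex 4.3 4.2 4.7
  endloop
 endfacet
 facet normal 0.994 -0.020 0.109
  outer loop
   vertex 5.4 1.2 3.4
   vertex 5.2 0.0 5.0
   vertex 5.7 1.9 0.8
  endloop
 endfacet
 facet normal 0.934 0.220 0.282
  outer loop
   vertex 5.4 1.2 3.4
   vertex 4.3 4.2 4.7
   vertex 5.2 0.0 5.0
  endloop
 endfacet
 facet normal 0.086 -0.692 -0.717
  outer loop
   vertex 2.4 1.8 0.5
   vertex 5.7 1.9 0.8
   vertex 2.0 0.3 1.9
  endloop
 endfacet
 facet normal 0.036 0.763 -0.646
  outer loop
   vertex 2.4 1.8 0.5
   vertex 2.1 4.1 3.2
   vertex 5.7 1.9 0.8
  endloop
 endfacet
 facet normal -0.889 -0.163 -0.428
  outer loop
   vertex 2.4 1.8 0.5
   vertex 2.0 0.3 1.9
   vertex 0.3 3.0 4.4
  endloop
 endfacet
 facet normal -0.670 0.526 -0.523
  outer loop
   vertex 2.4 1.8 0.5
   vertex 0.3 3.0 4.4
   vertex 2.1 4.1 3.2
  endloop
 endfacet
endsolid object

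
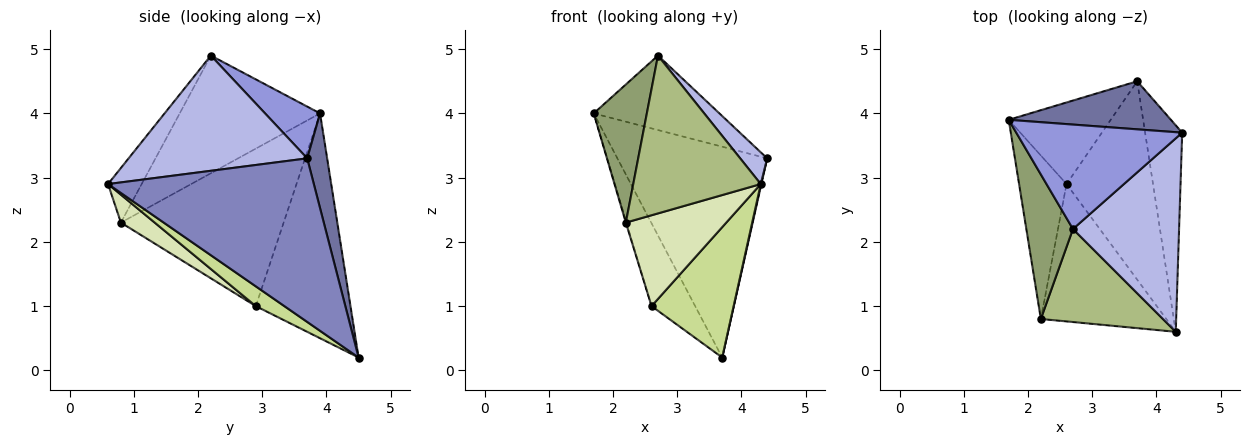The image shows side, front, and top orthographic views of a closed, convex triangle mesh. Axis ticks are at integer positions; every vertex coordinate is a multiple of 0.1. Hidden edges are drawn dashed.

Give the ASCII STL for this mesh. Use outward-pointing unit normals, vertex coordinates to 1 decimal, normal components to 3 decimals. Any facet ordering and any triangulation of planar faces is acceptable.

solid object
 facet normal 0.129 0.967 0.220
  outer loop
   vertex 3.7 4.5 0.2
   vertex 1.7 3.9 4.0
   vertex 4.4 3.7 3.3
  endloop
 endfacet
 facet normal 0.975 -0.003 -0.221
  outer loop
   vertex 3.7 4.5 0.2
   vertex 4.4 3.7 3.3
   vertex 4.3 0.6 2.9
  endloop
 endfacet
 facet normal 0.246 0.563 0.789
  outer loop
   vertex 2.7 2.2 4.9
   vertex 4.4 3.7 3.3
   vertex 1.7 3.9 4.0
  endloop
 endfacet
 facet normal 0.731 -0.110 0.673
  outer loop
   vertex 2.7 2.2 4.9
   vertex 4.3 0.6 2.9
   vertex 4.4 3.7 3.3
  endloop
 endfacet
 facet normal -0.877 -0.332 0.347
  outer loop
   vertex 2.7 2.2 4.9
   vertex 1.7 3.9 4.0
   vertex 2.2 0.8 2.3
  endloop
 endfacet
 facet normal -0.221 -0.840 0.495
  outer loop
   vertex 2.7 2.2 4.9
   vertex 2.2 0.8 2.3
   vertex 4.3 0.6 2.9
  endloop
 endfacet
 facet normal 0.188 -0.539 -0.821
  outer loop
   vertex 2.6 2.9 1.0
   vertex 3.7 4.5 0.2
   vertex 4.3 0.6 2.9
  endloop
 endfacet
 facet normal 0.183 -0.542 -0.820
  outer loop
   vertex 2.6 2.9 1.0
   vertex 4.3 0.6 2.9
   vertex 2.2 0.8 2.3
  endloop
 endfacet
 facet normal -0.840 0.387 -0.381
  outer loop
   vertex 2.6 2.9 1.0
   vertex 1.7 3.9 4.0
   vertex 3.7 4.5 0.2
  endloop
 endfacet
 facet normal -0.957 0.004 -0.289
  outer loop
   vertex 2.6 2.9 1.0
   vertex 2.2 0.8 2.3
   vertex 1.7 3.9 4.0
  endloop
 endfacet
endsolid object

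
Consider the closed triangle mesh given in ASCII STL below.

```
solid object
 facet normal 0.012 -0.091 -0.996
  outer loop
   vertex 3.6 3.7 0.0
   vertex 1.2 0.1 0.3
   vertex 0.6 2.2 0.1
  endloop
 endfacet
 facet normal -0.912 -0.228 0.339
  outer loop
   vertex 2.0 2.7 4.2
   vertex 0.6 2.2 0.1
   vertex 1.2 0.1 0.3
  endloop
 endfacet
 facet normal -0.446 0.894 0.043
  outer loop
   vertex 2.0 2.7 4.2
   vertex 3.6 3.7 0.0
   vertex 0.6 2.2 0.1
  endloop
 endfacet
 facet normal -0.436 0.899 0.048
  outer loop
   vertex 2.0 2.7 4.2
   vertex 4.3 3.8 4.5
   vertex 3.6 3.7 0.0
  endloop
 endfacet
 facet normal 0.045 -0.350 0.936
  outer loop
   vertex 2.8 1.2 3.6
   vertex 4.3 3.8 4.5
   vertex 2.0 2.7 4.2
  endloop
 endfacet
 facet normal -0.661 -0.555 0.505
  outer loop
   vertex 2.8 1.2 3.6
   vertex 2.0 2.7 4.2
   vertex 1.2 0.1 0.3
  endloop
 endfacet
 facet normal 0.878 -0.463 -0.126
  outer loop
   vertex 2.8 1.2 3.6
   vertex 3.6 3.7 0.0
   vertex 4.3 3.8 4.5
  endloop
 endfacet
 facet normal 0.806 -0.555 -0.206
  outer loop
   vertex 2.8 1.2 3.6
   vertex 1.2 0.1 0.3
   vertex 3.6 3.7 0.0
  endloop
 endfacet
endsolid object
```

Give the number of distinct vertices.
6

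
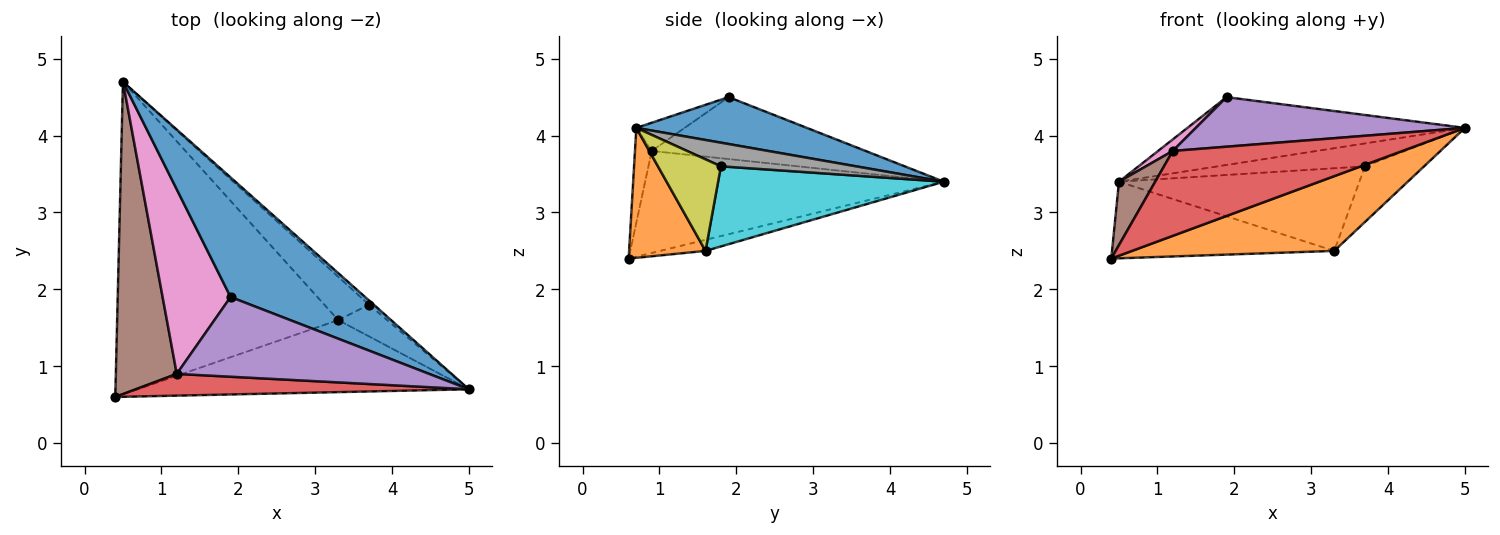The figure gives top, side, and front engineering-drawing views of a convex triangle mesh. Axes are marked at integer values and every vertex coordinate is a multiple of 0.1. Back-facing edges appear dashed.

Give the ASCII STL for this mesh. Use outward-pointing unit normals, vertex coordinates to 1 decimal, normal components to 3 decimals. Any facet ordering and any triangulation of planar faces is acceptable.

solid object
 facet normal 0.290 0.472 0.832
  outer loop
   vertex 1.9 1.9 4.5
   vertex 5.0 0.7 4.1
   vertex 0.5 4.7 3.4
  endloop
 endfacet
 facet normal 0.263 -0.695 -0.670
  outer loop
   vertex 3.3 1.6 2.5
   vertex 5.0 0.7 4.1
   vertex 0.4 0.6 2.4
  endloop
 endfacet
 facet normal -0.049 0.238 -0.970
  outer loop
   vertex 3.3 1.6 2.5
   vertex 0.4 0.6 2.4
   vertex 0.5 4.7 3.4
  endloop
 endfacet
 facet normal -0.070 -0.966 0.247
  outer loop
   vertex 1.2 0.9 3.8
   vertex 0.4 0.6 2.4
   vertex 5.0 0.7 4.1
  endloop
 endfacet
 facet normal -0.094 -0.526 0.845
  outer loop
   vertex 1.2 0.9 3.8
   vertex 5.0 0.7 4.1
   vertex 1.9 1.9 4.5
  endloop
 endfacet
 facet normal -0.854 -0.104 0.510
  outer loop
   vertex 1.2 0.9 3.8
   vertex 0.5 4.7 3.4
   vertex 0.4 0.6 2.4
  endloop
 endfacet
 facet normal -0.673 -0.046 0.739
  outer loop
   vertex 1.2 0.9 3.8
   vertex 1.9 1.9 4.5
   vertex 0.5 4.7 3.4
  endloop
 endfacet
 facet normal 0.670 0.730 -0.136
  outer loop
   vertex 3.7 1.8 3.6
   vertex 0.5 4.7 3.4
   vertex 5.0 0.7 4.1
  endloop
 endfacet
 facet normal 0.679 0.638 -0.363
  outer loop
   vertex 3.7 1.8 3.6
   vertex 5.0 0.7 4.1
   vertex 3.3 1.6 2.5
  endloop
 endfacet
 facet normal 0.640 0.681 -0.356
  outer loop
   vertex 3.7 1.8 3.6
   vertex 3.3 1.6 2.5
   vertex 0.5 4.7 3.4
  endloop
 endfacet
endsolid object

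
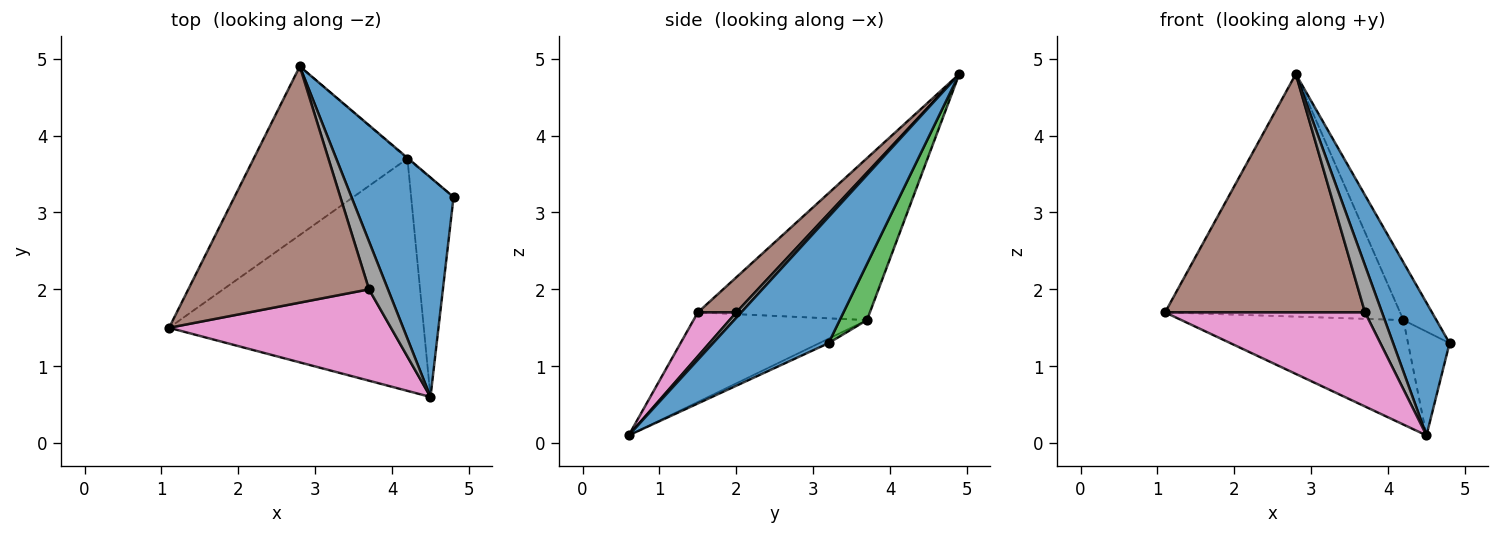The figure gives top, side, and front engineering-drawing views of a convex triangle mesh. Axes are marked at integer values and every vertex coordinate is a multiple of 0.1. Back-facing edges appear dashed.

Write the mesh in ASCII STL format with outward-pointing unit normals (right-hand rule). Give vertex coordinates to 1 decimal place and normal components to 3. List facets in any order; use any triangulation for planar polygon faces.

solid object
 facet normal 0.727 -0.355 0.588
  outer loop
   vertex 4.5 0.6 0.1
   vertex 4.8 3.2 1.3
   vertex 2.8 4.9 4.8
  endloop
 endfacet
 facet normal -0.515 0.704 -0.489
  outer loop
   vertex 4.2 3.7 1.6
   vertex 1.1 1.5 1.7
   vertex 2.8 4.9 4.8
  endloop
 endfacet
 facet normal 0.637 0.771 -0.010
  outer loop
   vertex 4.2 3.7 1.6
   vertex 2.8 4.9 4.8
   vertex 4.8 3.2 1.3
  endloop
 endfacet
 facet normal -0.305 0.391 -0.868
  outer loop
   vertex 4.2 3.7 1.6
   vertex 4.5 0.6 0.1
   vertex 1.1 1.5 1.7
  endloop
 endfacet
 facet normal -0.095 0.426 -0.900
  outer loop
   vertex 4.2 3.7 1.6
   vertex 4.8 3.2 1.3
   vertex 4.5 0.6 0.1
  endloop
 endfacet
 facet normal 0.135 -0.704 0.698
  outer loop
   vertex 3.7 2.0 1.7
   vertex 2.8 4.9 4.8
   vertex 1.1 1.5 1.7
  endloop
 endfacet
 facet normal 0.137 -0.711 0.690
  outer loop
   vertex 3.7 2.0 1.7
   vertex 1.1 1.5 1.7
   vertex 4.5 0.6 0.1
  endloop
 endfacet
 facet normal 0.198 -0.686 0.700
  outer loop
   vertex 3.7 2.0 1.7
   vertex 4.5 0.6 0.1
   vertex 2.8 4.9 4.8
  endloop
 endfacet
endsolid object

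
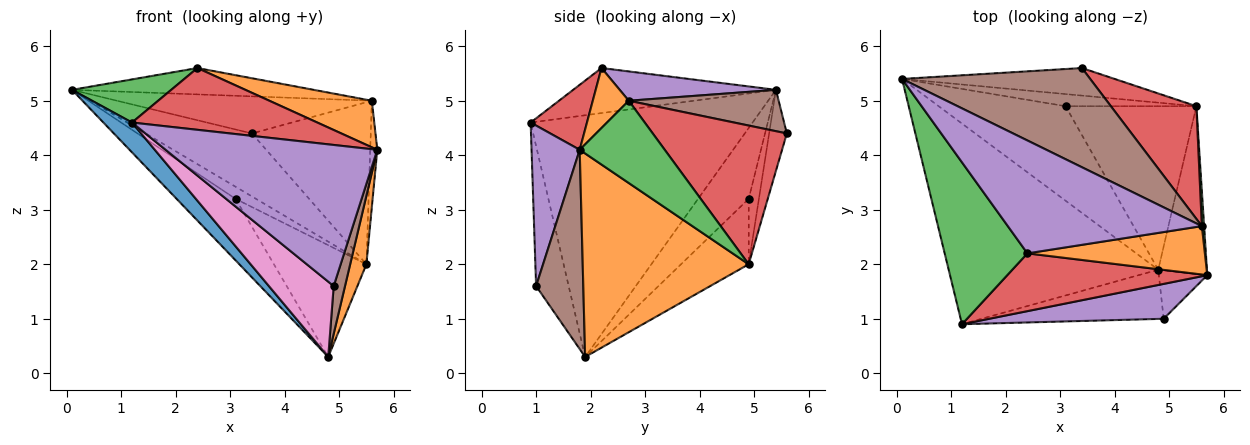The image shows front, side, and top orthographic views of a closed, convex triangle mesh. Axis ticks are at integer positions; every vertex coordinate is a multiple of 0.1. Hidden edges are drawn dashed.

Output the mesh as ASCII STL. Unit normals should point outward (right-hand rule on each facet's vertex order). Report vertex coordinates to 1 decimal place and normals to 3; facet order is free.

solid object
 facet normal -0.752 -0.097 -0.652
  outer loop
   vertex 4.8 1.9 0.3
   vertex 1.2 0.9 4.6
   vertex 0.1 5.4 5.2
  endloop
 endfacet
 facet normal 0.968 -0.095 -0.232
  outer loop
   vertex 5.5 4.9 2.0
   vertex 5.7 1.8 4.1
   vertex 4.8 1.9 0.3
  endloop
 endfacet
 facet normal -0.466 -0.228 0.855
  outer loop
   vertex 2.4 2.2 5.6
   vertex 0.1 5.4 5.2
   vertex 1.2 0.9 4.6
  endloop
 endfacet
 facet normal 0.217 -0.713 0.667
  outer loop
   vertex 2.4 2.2 5.6
   vertex 1.2 0.9 4.6
   vertex 5.7 1.8 4.1
  endloop
 endfacet
 facet normal 0.216 -0.948 0.234
  outer loop
   vertex 4.9 1.0 1.6
   vertex 5.7 1.8 4.1
   vertex 1.2 0.9 4.6
  endloop
 endfacet
 facet normal 0.946 -0.227 -0.230
  outer loop
   vertex 4.9 1.0 1.6
   vertex 4.8 1.9 0.3
   vertex 5.7 1.8 4.1
  endloop
 endfacet
 facet normal -0.388 -0.771 -0.504
  outer loop
   vertex 4.9 1.0 1.6
   vertex 1.2 0.9 4.6
   vertex 4.8 1.9 0.3
  endloop
 endfacet
 facet normal -0.151 0.906 -0.396
  outer loop
   vertex 3.4 5.6 4.4
   vertex 5.5 4.9 2.0
   vertex 0.1 5.4 5.2
  endloop
 endfacet
 facet normal -0.424 0.494 -0.759
  outer loop
   vertex 3.1 4.9 3.2
   vertex 4.8 1.9 0.3
   vertex 0.1 5.4 5.2
  endloop
 endfacet
 facet normal -0.333 0.667 -0.667
  outer loop
   vertex 3.1 4.9 3.2
   vertex 0.1 5.4 5.2
   vertex 5.5 4.9 2.0
  endloop
 endfacet
 facet normal -0.382 0.522 -0.763
  outer loop
   vertex 3.1 4.9 3.2
   vertex 5.5 4.9 2.0
   vertex 4.8 1.9 0.3
  endloop
 endfacet
 facet normal 0.237 -0.674 0.700
  outer loop
   vertex 5.6 2.7 5.0
   vertex 2.4 2.2 5.6
   vertex 5.7 1.8 4.1
  endloop
 endfacet
 facet normal 0.996 0.083 0.028
  outer loop
   vertex 5.6 2.7 5.0
   vertex 5.7 1.8 4.1
   vertex 5.5 4.9 2.0
  endloop
 endfacet
 facet normal 0.680 0.602 0.419
  outer loop
   vertex 5.6 2.7 5.0
   vertex 5.5 4.9 2.0
   vertex 3.4 5.6 4.4
  endloop
 endfacet
 facet normal 0.145 0.225 0.963
  outer loop
   vertex 5.6 2.7 5.0
   vertex 0.1 5.4 5.2
   vertex 2.4 2.2 5.6
  endloop
 endfacet
 facet normal 0.202 0.343 0.918
  outer loop
   vertex 5.6 2.7 5.0
   vertex 3.4 5.6 4.4
   vertex 0.1 5.4 5.2
  endloop
 endfacet
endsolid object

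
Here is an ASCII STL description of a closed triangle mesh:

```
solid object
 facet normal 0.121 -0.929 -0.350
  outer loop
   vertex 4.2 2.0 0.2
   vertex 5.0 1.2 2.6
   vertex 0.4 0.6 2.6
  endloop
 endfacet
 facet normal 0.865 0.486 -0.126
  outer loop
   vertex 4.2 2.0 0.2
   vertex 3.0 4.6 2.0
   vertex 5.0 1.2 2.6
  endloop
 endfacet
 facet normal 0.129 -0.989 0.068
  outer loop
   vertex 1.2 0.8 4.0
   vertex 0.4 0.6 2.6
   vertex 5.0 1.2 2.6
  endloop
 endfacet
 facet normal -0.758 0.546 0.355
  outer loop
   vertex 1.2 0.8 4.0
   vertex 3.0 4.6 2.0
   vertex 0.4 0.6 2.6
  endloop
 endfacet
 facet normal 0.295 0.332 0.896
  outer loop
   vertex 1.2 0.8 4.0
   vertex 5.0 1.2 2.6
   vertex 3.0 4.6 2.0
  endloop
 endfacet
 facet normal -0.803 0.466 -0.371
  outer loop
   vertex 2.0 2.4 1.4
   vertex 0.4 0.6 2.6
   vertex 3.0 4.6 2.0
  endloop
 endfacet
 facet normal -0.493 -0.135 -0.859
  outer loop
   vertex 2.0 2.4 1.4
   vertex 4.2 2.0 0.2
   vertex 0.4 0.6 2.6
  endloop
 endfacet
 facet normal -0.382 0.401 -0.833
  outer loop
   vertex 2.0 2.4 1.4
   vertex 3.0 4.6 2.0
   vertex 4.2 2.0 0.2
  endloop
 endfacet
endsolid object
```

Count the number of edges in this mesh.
12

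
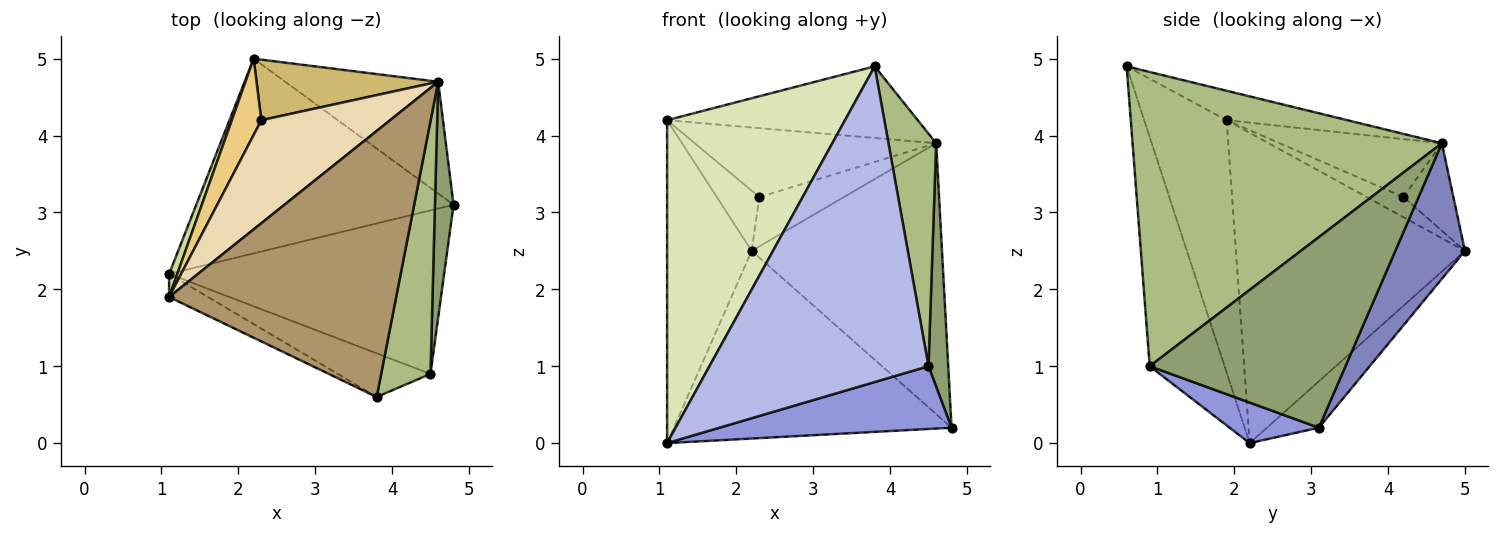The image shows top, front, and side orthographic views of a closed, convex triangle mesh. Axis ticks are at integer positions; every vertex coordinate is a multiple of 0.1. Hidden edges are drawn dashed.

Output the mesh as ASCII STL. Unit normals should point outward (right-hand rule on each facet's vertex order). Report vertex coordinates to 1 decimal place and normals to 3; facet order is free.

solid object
 facet normal -0.129 0.688 -0.714
  outer loop
   vertex 2.2 5.0 2.5
   vertex 4.8 3.1 0.2
   vertex 1.1 2.2 0.0
  endloop
 endfacet
 facet normal 0.320 0.876 -0.361
  outer loop
   vertex 4.6 4.7 3.9
   vertex 4.8 3.1 0.2
   vertex 2.2 5.0 2.5
  endloop
 endfacet
 facet normal 0.136 -0.355 -0.925
  outer loop
   vertex 4.5 0.9 1.0
   vertex 1.1 2.2 0.0
   vertex 4.8 3.1 0.2
  endloop
 endfacet
 facet normal -0.321 -0.938 -0.130
  outer loop
   vertex 4.5 0.9 1.0
   vertex 3.8 0.6 4.9
   vertex 1.1 2.2 0.0
  endloop
 endfacet
 facet normal 0.990 -0.100 0.097
  outer loop
   vertex 4.5 0.9 1.0
   vertex 4.8 3.1 0.2
   vertex 4.6 4.7 3.9
  endloop
 endfacet
 facet normal 0.975 -0.150 0.163
  outer loop
   vertex 4.5 0.9 1.0
   vertex 4.6 4.7 3.9
   vertex 3.8 0.6 4.9
  endloop
 endfacet
 facet normal -0.938 0.346 0.025
  outer loop
   vertex 1.1 1.9 4.2
   vertex 2.2 5.0 2.5
   vertex 1.1 2.2 0.0
  endloop
 endfacet
 facet normal -0.419 -0.906 -0.065
  outer loop
   vertex 1.1 1.9 4.2
   vertex 1.1 2.2 0.0
   vertex 3.8 0.6 4.9
  endloop
 endfacet
 facet normal -0.124 0.258 0.958
  outer loop
   vertex 1.1 1.9 4.2
   vertex 3.8 0.6 4.9
   vertex 4.6 4.7 3.9
  endloop
 endfacet
 facet normal -0.350 0.592 0.726
  outer loop
   vertex 2.3 4.2 3.2
   vertex 4.6 4.7 3.9
   vertex 2.2 5.0 2.5
  endloop
 endfacet
 facet normal -0.471 0.547 0.692
  outer loop
   vertex 2.3 4.2 3.2
   vertex 2.2 5.0 2.5
   vertex 1.1 1.9 4.2
  endloop
 endfacet
 facet normal -0.350 0.521 0.778
  outer loop
   vertex 2.3 4.2 3.2
   vertex 1.1 1.9 4.2
   vertex 4.6 4.7 3.9
  endloop
 endfacet
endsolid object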